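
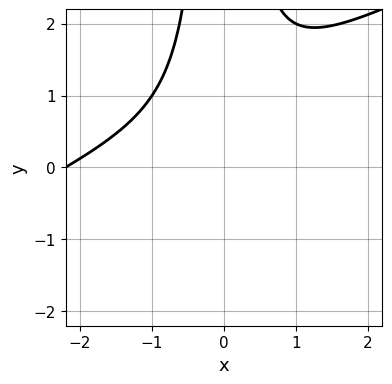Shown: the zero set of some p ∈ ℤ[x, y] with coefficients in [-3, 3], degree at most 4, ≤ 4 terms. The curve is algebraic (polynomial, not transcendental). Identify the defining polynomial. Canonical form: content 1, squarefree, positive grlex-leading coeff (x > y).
(a) Degree: the shape is more complex than any degree-2 curve, so deg p = 3.
(b) From the visible intercepts: it misses every integer gridline on the y-axis; no x-intercept at any integer in the box.
(c) The integer polynomial consistent with all of this is the stated p.

x^3 - 2*x^2*y + 2*x^2 + 1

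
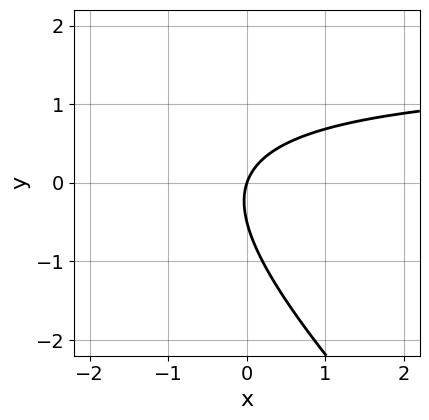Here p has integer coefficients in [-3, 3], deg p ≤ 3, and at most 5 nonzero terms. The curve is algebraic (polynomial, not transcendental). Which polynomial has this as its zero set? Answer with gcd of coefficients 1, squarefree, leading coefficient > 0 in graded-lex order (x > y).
First, the degree is 2 — the shape is more complex than any degree-1 curve.
Then, reading off the gridlines: it crosses the x-axis at the gridline x = 0; it crosses the y-axis at the gridline y = 0.
Finally, fitting integer coefficients to these (and the overall shape) gives p.

2*x*y + 2*y^2 - 3*x + y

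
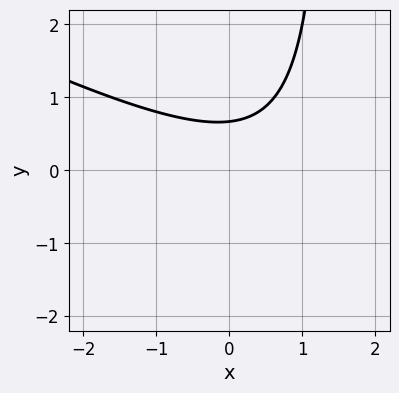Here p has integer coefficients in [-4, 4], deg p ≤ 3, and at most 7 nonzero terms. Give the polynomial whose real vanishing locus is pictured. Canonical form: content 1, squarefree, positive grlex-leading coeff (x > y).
x^2 + 2*x*y - x - 3*y + 2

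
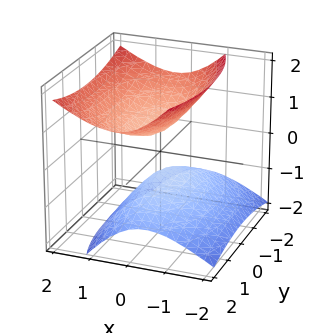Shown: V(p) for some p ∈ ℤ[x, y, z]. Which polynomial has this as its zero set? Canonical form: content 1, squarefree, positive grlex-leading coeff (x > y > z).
First, the picture has 2 separate pieces. Treating them together as one polynomial.
Then, deg p = 2. No degree-1 surface has this shape.
Then, checking where it meets the axes: the surface avoids every integer y-axis point in the box; it misses every integer gridline on the x-axis.
Finally, the integer polynomial consistent with all of this is the stated p.

3*x^2 - 2*x*z + y^2 - 3*z^2 + 1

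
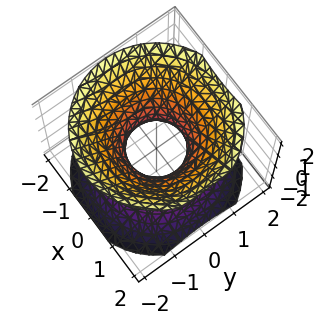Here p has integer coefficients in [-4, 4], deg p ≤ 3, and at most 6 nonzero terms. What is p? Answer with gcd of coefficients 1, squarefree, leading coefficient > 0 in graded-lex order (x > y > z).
3*x^2 + 3*y^2 - 3*z^2 - 2

First, degree: the shape is more complex than any degree-1 surface, so deg p = 2.
Then, symmetries: rotational symmetry about the z-axis ⇒ p depends on x, y only through x² + y².
Next, checking where it meets the axes: no z-intercept at any integer in the box; a circular section at z = 0 has radius between 0 and 1.
Finally, assembling these constraints gives the stated polynomial.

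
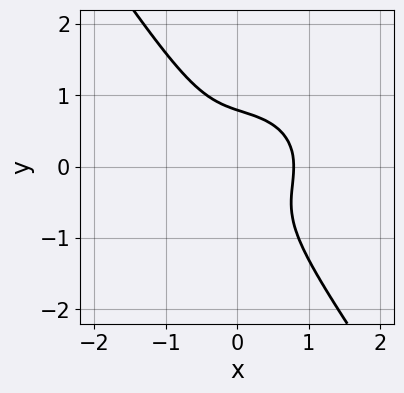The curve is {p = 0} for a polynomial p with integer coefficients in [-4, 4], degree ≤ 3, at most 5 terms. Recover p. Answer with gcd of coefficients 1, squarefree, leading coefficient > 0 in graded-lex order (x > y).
(a) Degree: the shape is more complex than any degree-2 curve, so deg p = 3.
(b) Putting this together gives p.

2*x^3 + 2*x*y^2 + 2*y^3 - 1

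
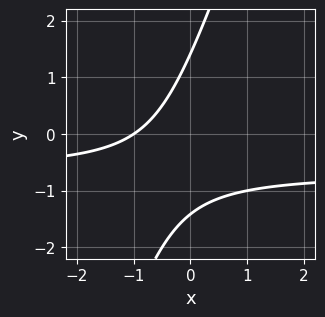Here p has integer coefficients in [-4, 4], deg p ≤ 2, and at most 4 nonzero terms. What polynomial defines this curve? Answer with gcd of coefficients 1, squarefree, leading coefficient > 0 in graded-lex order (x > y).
3*x*y - y^2 + 2*x + 2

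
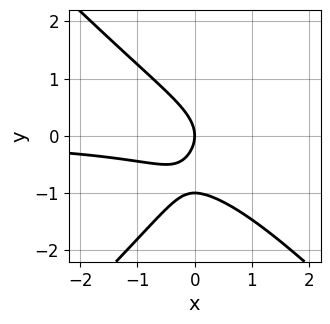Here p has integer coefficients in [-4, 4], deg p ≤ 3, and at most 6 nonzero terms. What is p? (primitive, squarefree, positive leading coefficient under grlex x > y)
First, the degree is 3 — a generic line meets the curve in up to 3 points.
Next, from the axis intercepts and sections: among the integer gridlines, it crosses the y-axis at y ∈ {-1, 0}; it crosses the x-axis at the gridline x = 0.
Finally, together with the visible shape, these determine p as stated.

x^2*y - y^3 - x*y - y^2 - x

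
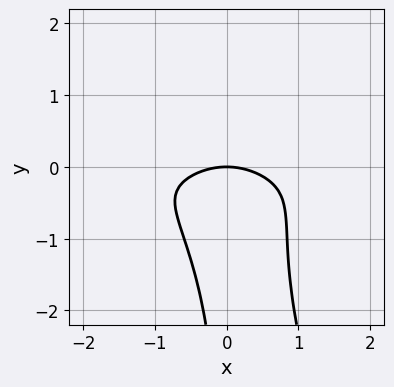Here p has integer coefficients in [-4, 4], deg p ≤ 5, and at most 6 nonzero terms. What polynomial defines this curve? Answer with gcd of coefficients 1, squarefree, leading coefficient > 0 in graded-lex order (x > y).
First, degree: a generic line meets the curve in up to 4 points, so deg p = 4.
Next, reading off the gridlines: one y-axis crossing is at y = 0; it meets the x-axis at x = 0 (among the integer gridlines).
Finally, these observations pin down the coefficients.

3*x^2*y^2 + x*y^3 + x^2 + 2*y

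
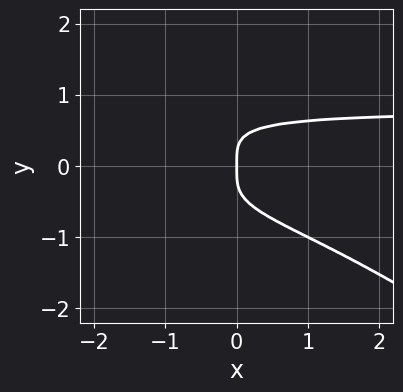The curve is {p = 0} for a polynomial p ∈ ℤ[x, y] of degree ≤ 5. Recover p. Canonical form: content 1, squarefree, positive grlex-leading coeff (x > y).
2*x*y^3 + 3*y^4 - x

First, the degree is 4 — the shape is more complex than any degree-3 curve.
Next, from the visible intercepts: one x-axis crossing is at x = 0; it meets the y-axis at y = 0 (among the integer gridlines).
Finally, matching integer coefficients to the picture gives p.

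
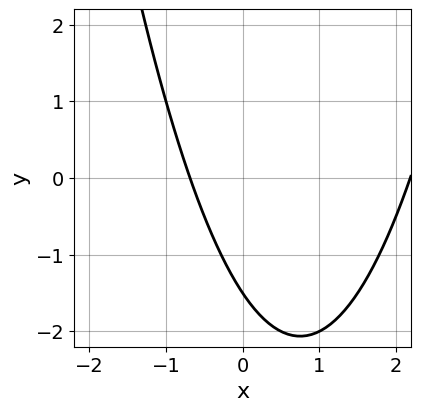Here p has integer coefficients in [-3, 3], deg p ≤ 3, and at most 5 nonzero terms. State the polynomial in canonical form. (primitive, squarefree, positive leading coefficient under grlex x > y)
2*x^2 - 3*x - 2*y - 3

First, the degree is 2 — a generic line meets the curve in up to 2 points.
Finally, solving for integer coefficients yields p as stated.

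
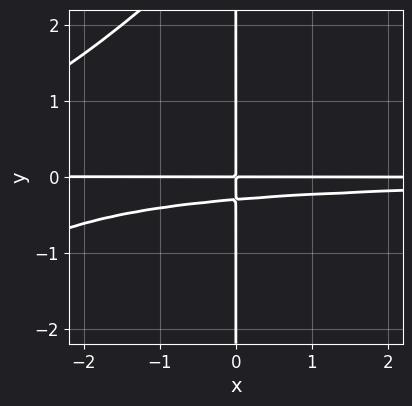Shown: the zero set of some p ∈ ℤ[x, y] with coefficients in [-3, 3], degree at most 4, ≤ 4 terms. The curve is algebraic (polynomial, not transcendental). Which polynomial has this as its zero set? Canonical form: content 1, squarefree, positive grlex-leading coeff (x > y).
First, deg p = 4. The shape is more complex than any degree-3 curve.
Then, against the integer gridlines: every point of the y-axis in the box is on the curve; every point of the x-axis in the box is on the curve.
Finally, the integer polynomial consistent with all of this is the stated p.

x^2*y^2 - x*y^3 + 3*x*y^2 + x*y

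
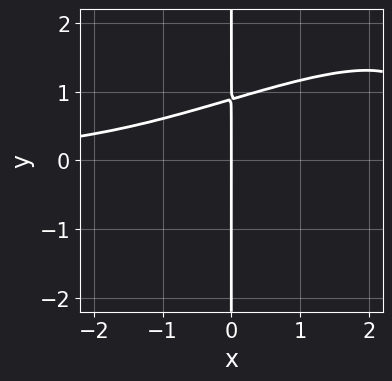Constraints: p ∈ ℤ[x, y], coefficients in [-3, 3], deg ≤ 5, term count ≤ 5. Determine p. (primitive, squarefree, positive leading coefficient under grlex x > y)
1. Degree: no degree-3 curve has this shape, so deg p = 4.
2. From the axis intercepts and sections: the visible y-axis segment lies entirely on the curve; it crosses the x-axis at the gridline x = 0.
3. Solving for integer coefficients yields p as stated.

x^3*y - 3*x^2*y^2 + 3*x*y^3 + x*y - 3*x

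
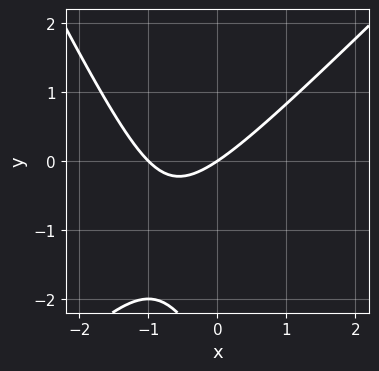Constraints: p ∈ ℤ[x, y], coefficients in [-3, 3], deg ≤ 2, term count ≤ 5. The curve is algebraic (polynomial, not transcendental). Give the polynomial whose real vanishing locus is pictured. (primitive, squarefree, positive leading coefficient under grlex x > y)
(a) deg p = 2.
(b) From the visible intercepts: among the integer gridlines, it crosses the x-axis at x ∈ {-1, 0}; one y-axis crossing is at y = 0.
(c) Putting this together gives p.

2*x^2 - x*y - y^2 + 2*x - 3*y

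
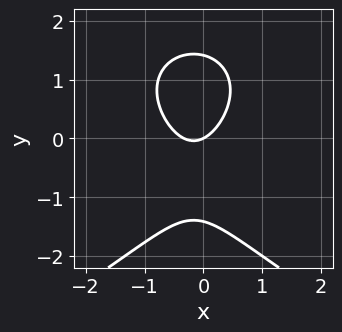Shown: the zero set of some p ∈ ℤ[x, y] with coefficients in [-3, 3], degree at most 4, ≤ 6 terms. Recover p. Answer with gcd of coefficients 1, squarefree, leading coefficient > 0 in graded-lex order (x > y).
y^3 + 3*x^2 + x - 2*y

First, degree: no degree-2 curve has this shape, so deg p = 3.
Then, reading off the gridlines: it meets the x-axis at x = 0 (among the integer gridlines); one y-axis crossing is at y = 0.
Finally, together with the visible shape, these determine p as stated.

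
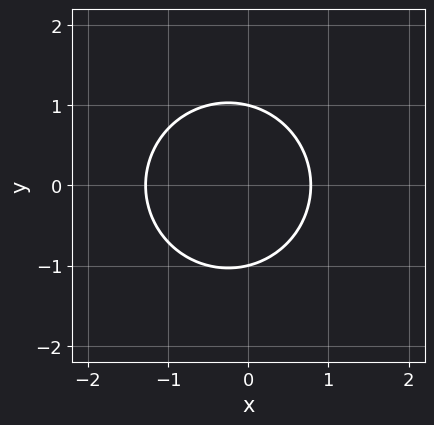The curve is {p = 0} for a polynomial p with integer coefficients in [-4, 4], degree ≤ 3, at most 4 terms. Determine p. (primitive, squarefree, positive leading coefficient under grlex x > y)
First, the degree is 2 — a generic line meets the curve in up to 2 points.
Then, symmetries: it's symmetric under y → −y, forcing even powers of y.
Next, from the visible intercepts: the y-axis gridline crossings are at y ∈ {-1, 1}.
Finally, fitting integer coefficients to these (and the overall shape) gives p.

2*x^2 + 2*y^2 + x - 2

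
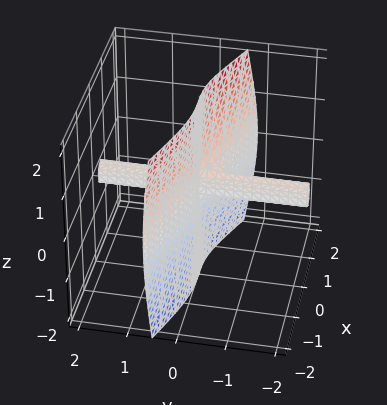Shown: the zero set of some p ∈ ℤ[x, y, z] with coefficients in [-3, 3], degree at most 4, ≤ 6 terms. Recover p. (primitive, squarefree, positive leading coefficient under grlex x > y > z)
1. Degree: no degree-2 surface has this shape, so deg p = 3.
2. From the visible intercepts: the visible z-axis segment lies entirely on the surface; it meets the x-axis at x = 0 (among the integer gridlines); the visible y-axis segment lies entirely on the surface.
3. Putting this together gives p.

x^3 + 3*x^2*y + y*z^2 - x*y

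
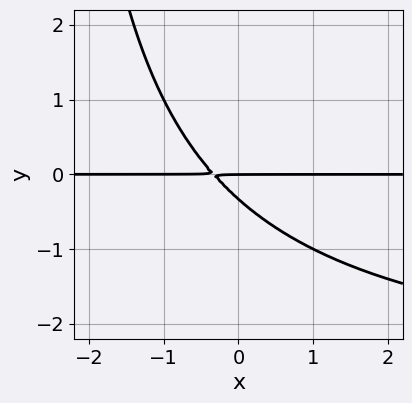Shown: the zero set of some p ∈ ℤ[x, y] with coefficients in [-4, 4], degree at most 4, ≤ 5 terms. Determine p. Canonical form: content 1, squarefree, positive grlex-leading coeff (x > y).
(a) deg p = 3. No degree-2 curve has this shape.
(b) From the visible intercepts: every point of the x-axis in the box is on the curve; one y-axis crossing is at y = 0.
(c) Together with the visible shape, these determine p as stated.

x*y^2 + 3*x*y + 3*y^2 + y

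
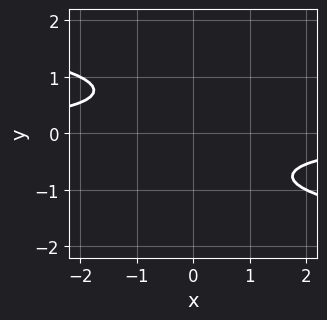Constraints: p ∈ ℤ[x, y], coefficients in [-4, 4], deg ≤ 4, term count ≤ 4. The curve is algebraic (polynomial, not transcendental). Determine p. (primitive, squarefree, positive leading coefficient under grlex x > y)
First, the degree is 4 — a generic line meets the curve in up to 4 points.
Then, against the integer gridlines: the curve avoids every integer y-axis point in the box; no x-intercept at any integer in the box.
Finally, together with the visible shape, these determine p as stated.

y^4 + x*y + 1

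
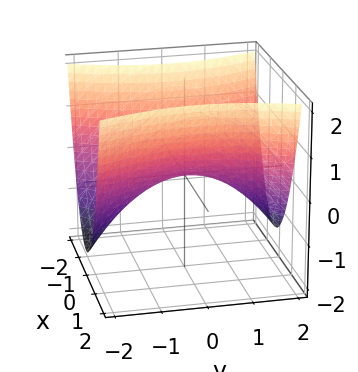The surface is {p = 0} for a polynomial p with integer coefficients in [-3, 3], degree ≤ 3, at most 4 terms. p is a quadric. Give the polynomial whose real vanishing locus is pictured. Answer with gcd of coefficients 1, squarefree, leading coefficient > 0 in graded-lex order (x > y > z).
3*x^2 - y^2 - 3*z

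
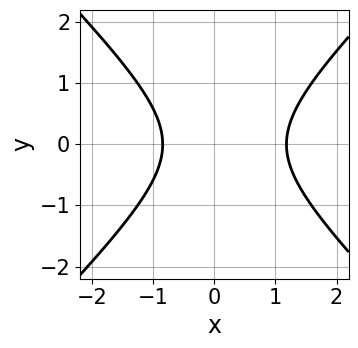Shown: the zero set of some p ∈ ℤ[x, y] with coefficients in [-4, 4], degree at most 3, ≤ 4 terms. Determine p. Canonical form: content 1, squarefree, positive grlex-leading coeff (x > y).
3*x^2 - 3*y^2 - x - 3

(a) The degree is 2 — a generic line meets the curve in up to 2 points.
(b) Symmetries: the y ↦ −y reflection is a symmetry, so y appears only in even powers.
(c) From the visible intercepts: the curve avoids every integer y-axis point in the box.
(d) Solving for integer coefficients yields p as stated.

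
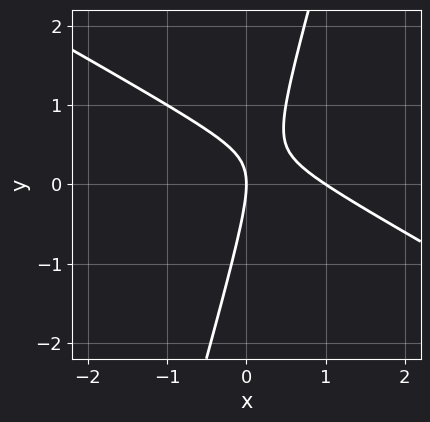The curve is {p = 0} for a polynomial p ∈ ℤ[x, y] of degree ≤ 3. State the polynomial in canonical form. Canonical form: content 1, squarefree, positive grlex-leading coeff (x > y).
2*x^2 + 3*x*y - y^2 - 2*x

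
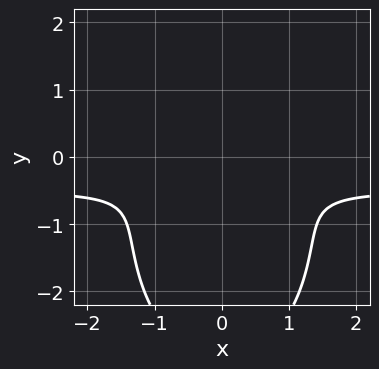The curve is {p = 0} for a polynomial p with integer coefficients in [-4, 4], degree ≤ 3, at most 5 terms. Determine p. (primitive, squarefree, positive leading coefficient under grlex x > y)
2*x^2*y + y^3 + x^2 + 3*y^2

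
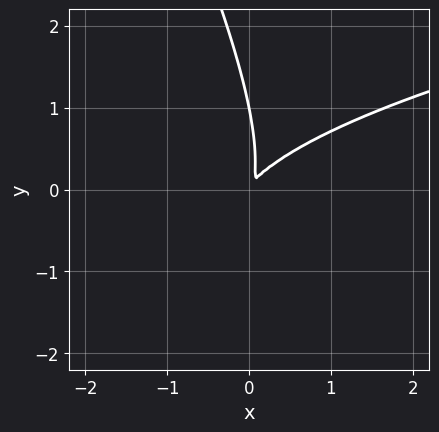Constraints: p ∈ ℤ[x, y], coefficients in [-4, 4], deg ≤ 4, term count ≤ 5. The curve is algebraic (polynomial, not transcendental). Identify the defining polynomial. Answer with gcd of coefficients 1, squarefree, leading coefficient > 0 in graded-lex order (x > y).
2*x*y^2 + y^3 - 3*x^2 + 3*x*y - y^2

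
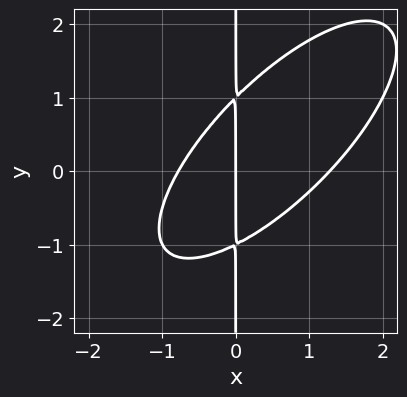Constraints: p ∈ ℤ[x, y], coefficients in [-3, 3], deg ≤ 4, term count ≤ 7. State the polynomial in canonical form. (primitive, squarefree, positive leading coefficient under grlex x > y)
First, the degree is 3 — the shape is more complex than any degree-2 curve.
Then, against the integer gridlines: every point of the y-axis in the box is on the curve; it crosses the x-axis at the gridline x = 0.
Finally, assembling these constraints gives the stated polynomial.

2*x^3 - 3*x^2*y + 2*x*y^2 - x^2 - 2*x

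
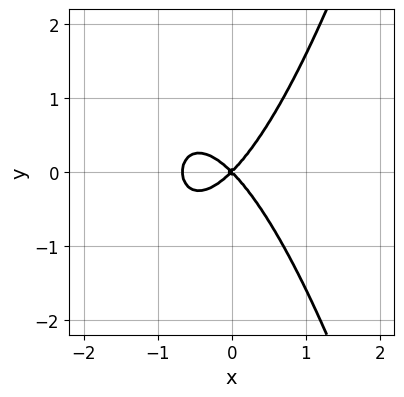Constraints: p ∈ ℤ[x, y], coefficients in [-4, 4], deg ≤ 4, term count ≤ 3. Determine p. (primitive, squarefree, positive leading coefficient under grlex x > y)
(a) Degree: no degree-2 curve has this shape, so deg p = 3.
(b) Symmetries: mirror symmetry y ↦ −y ⇒ only even powers of y.
(c) Against the integer gridlines: it meets the y-axis at y = 0 (among the integer gridlines); it meets the x-axis at x = 0 (among the integer gridlines).
(d) Solving for integer coefficients yields p as stated.

3*x^3 + 2*x^2 - 2*y^2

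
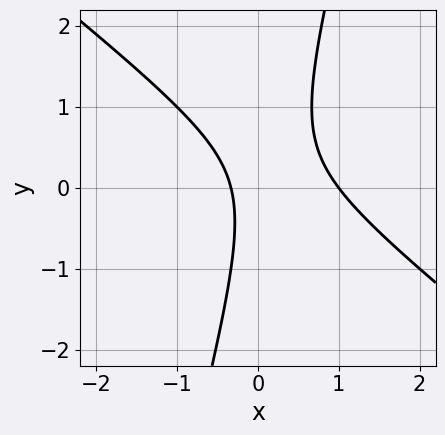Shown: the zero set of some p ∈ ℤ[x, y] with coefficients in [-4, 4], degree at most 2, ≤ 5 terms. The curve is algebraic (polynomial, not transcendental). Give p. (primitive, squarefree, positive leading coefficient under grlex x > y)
3*x^2 + 3*x*y - y^2 - 2*x - 1

deg p = 2. No degree-1 curve has this shape.
Observable constraints: one x-axis crossing is at x = 1; the curve avoids every integer y-axis point in the box.
Matching integer coefficients to the picture gives p.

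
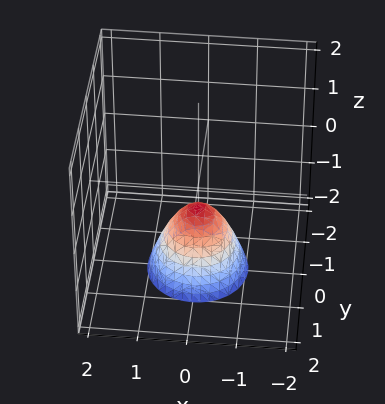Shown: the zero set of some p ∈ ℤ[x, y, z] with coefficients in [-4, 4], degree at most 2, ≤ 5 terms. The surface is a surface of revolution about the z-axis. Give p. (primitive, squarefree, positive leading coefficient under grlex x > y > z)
3*x^2 + 3*y^2 + 2*z + 1

1. deg p = 2.
2. By symmetry, every cross-section ⟂ z is a circle, so x, y appear only via x² + y².
3. Against the integer gridlines: a circular section at z = -2 has radius exactly 1; no x-intercept at any integer in the box; it misses every integer gridline on the y-axis.
4. Together with the visible shape, these determine p as stated.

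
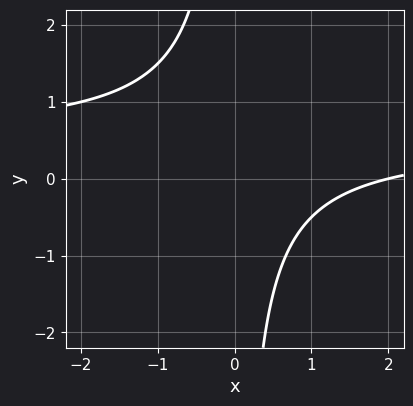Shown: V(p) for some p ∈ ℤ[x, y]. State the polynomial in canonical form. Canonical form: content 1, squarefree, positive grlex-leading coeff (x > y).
2*x*y - x + 2

1. deg p = 2. The shape is more complex than any degree-1 curve.
2. Against the integer gridlines: no y-intercept at any integer in the box; it meets the x-axis at x = 2 (among the integer gridlines).
3. Matching integer coefficients to the picture gives p.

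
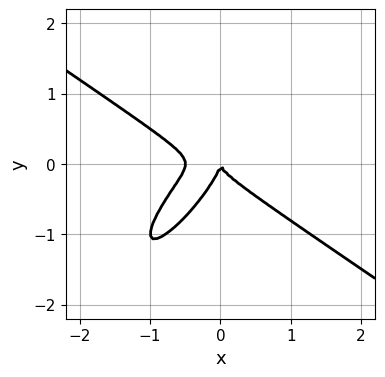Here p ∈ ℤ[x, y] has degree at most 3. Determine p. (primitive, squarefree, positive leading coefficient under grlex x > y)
The degree is 3 — a generic line meets the curve in up to 3 points.
From the axis intercepts and sections: it meets the y-axis at y = 0 (among the integer gridlines); it meets the x-axis at x = 0 (among the integer gridlines).
These observations pin down the coefficients.

2*x^3 - 3*x*y^2 + 2*y^3 + x^2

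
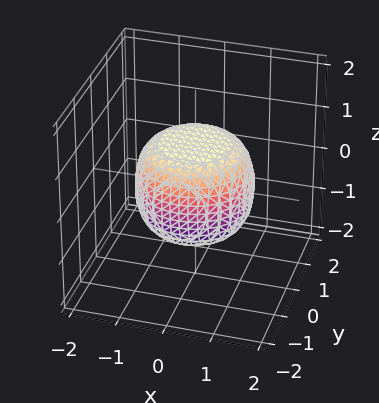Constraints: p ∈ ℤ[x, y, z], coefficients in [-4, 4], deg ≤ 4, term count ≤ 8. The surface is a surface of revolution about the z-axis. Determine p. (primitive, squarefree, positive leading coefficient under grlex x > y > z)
2*x^4 + 4*x^2*y^2 + 2*y^4 - x^2 - y^2 + 3*z^2 - 3

First, degree: a generic line meets the surface in up to 4 points, so deg p = 4.
Next, symmetries: rotational symmetry about the z-axis ⇒ p depends on x, y only through x² + y².
Next, reading off the gridlines: a circular section at z = 1 has radius between 0 and 1; the z-axis gridline crossings are at z ∈ {-1, 1}.
Finally, together with the visible shape, these determine p as stated.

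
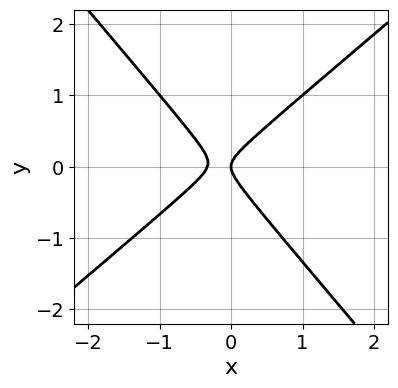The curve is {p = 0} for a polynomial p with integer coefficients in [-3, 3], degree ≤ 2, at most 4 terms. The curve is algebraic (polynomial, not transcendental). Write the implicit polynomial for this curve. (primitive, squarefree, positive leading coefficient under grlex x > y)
3*x^2 - x*y - 3*y^2 + x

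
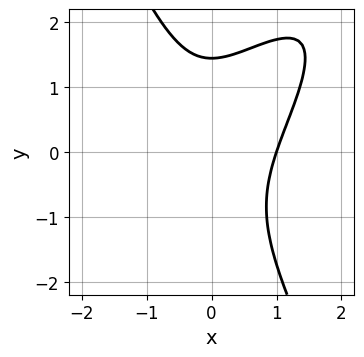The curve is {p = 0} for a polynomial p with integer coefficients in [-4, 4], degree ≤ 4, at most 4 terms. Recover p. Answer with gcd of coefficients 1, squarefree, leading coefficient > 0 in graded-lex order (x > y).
3*x^3 - 3*x^2*y + y^3 - 3

1. The degree is 3 — a generic line meets the curve in up to 3 points.
2. Observable constraints: it crosses the x-axis at the gridline x = 1.
3. Solving for integer coefficients yields p as stated.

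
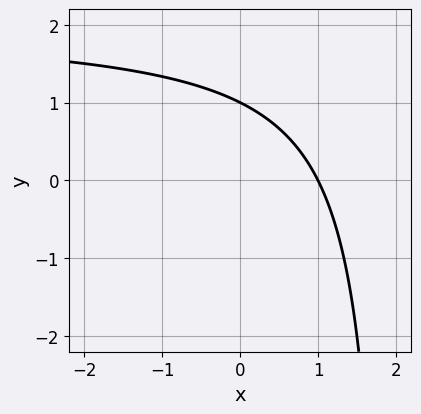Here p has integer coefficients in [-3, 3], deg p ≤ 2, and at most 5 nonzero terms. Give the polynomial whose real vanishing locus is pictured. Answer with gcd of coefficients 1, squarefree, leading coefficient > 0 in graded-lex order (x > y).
1. deg p = 2. A generic line meets the curve in up to 2 points.
2. Checking where it meets the axes: one y-axis crossing is at y = 1; it meets the x-axis at x = 1 (among the integer gridlines).
3. Assembling these constraints gives the stated polynomial.

x*y - 2*x - 2*y + 2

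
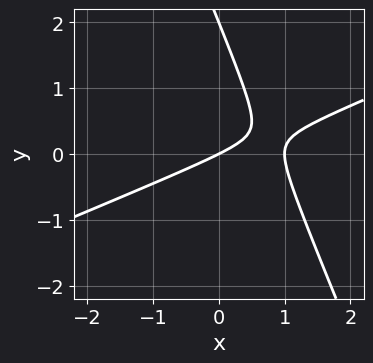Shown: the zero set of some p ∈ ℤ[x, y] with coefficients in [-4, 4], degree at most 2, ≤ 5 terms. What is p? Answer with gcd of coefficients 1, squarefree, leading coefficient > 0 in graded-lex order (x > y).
x^2 - 2*x*y - y^2 - x + 2*y

(a) deg p = 2.
(b) Against the integer gridlines: the y-axis gridline crossings are at y ∈ {0, 2}; among the integer gridlines, it crosses the x-axis at x ∈ {0, 1}.
(c) Solving for integer coefficients yields p as stated.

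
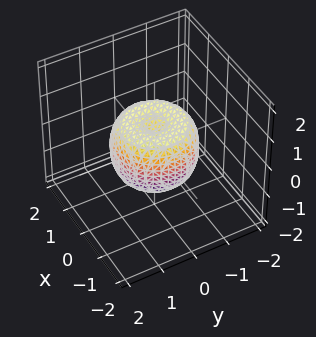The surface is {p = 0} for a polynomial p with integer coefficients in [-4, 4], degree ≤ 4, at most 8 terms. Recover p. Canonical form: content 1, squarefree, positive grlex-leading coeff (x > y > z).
1. deg p = 4. No degree-3 surface has this shape.
2. Symmetries: every cross-section ⟂ z is a circle, so x, y appear only via x² + y².
3. Checking where it meets the axes: a circular section at z = 0 has radius between 1 and 2.
4. Matching integer coefficients to the picture gives p.

2*x^4 + 4*x^2*y^2 + 2*y^4 - 2*x^2 - 2*y^2 + 2*z^2 - 1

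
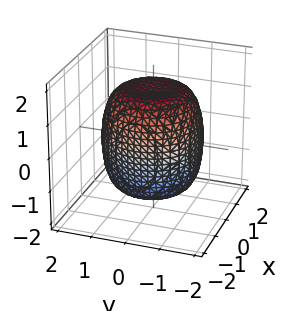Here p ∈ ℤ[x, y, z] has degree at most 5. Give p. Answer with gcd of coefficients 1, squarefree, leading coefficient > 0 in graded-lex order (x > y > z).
Degree: the shape is more complex than any degree-3 surface, so deg p = 4.
Symmetry: the surface is invariant under rotation about z: p = q(x² + y², z).
From the axis intercepts and sections: a circular section at z = 0 has radius between 1 and 2.
The integer polynomial consistent with all of this is the stated p.

x^4 + 2*x^2*y^2 + y^4 - x^2 - y^2 + z^2 - 2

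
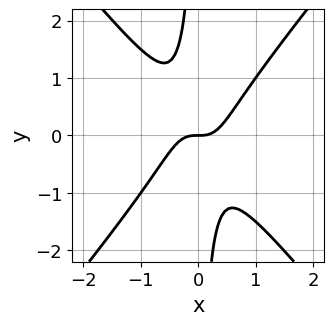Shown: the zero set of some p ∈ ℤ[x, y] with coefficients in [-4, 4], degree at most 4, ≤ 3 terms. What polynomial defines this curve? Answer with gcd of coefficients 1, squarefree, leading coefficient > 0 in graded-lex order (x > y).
Degree: the shape is more complex than any degree-2 curve, so deg p = 3.
Reading off the gridlines: one x-axis crossing is at x = 0; it crosses the y-axis at the gridline y = 0.
Fitting integer coefficients to these (and the overall shape) gives p.

3*x^3 - 2*x*y^2 - y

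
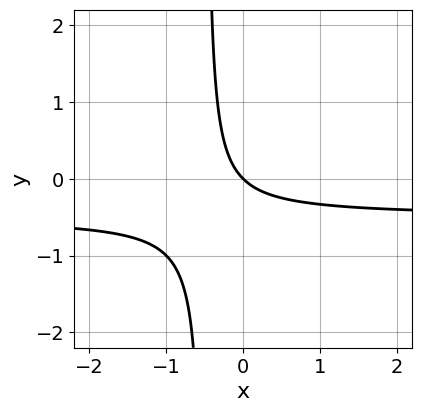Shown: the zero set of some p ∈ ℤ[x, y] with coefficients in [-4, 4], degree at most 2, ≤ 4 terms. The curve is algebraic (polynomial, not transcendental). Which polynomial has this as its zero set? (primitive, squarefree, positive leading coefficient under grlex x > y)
2*x*y + x + y

deg p = 2.
Against the integer gridlines: it crosses the x-axis at the gridline x = 0; one y-axis crossing is at y = 0.
The integer polynomial consistent with all of this is the stated p.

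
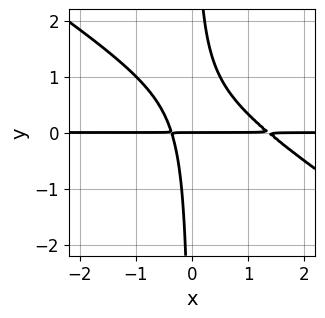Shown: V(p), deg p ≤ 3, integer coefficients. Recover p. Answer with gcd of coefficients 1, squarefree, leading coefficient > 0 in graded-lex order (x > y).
2*x^2*y + 3*x*y^2 - 2*x*y - y

(a) Degree: the shape is more complex than any degree-2 curve, so deg p = 3.
(b) Checking where it meets the axes: the visible x-axis segment lies entirely on the curve; it crosses the y-axis at the gridline y = 0.
(c) Together with the visible shape, these determine p as stated.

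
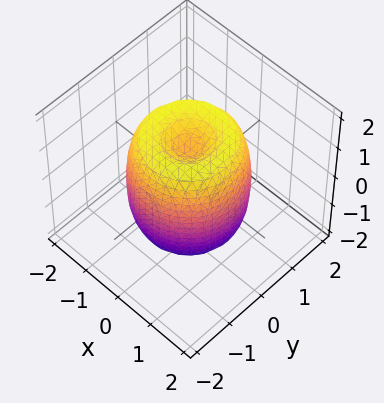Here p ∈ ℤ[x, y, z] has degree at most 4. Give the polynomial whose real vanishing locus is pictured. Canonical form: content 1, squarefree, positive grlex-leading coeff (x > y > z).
1. The degree is 4 — a generic line meets the surface in up to 4 points.
2. By symmetry, every cross-section ⟂ z is a circle, so x, y appear only via x² + y².
3. From the axis intercepts and sections: the z-axis gridline crossings are at z ∈ {-1, 1}; a circular section at z = 0 has radius between 1 and 2.
4. Together with the visible shape, these determine p as stated.

2*x^4 + 4*x^2*y^2 + 2*y^4 - 3*x^2 - 3*y^2 + z^2 - 1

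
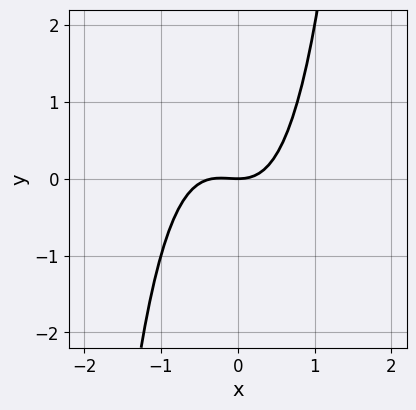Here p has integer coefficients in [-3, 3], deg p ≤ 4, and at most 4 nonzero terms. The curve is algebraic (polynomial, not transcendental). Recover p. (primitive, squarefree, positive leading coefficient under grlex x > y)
deg p = 3.
From the visible intercepts: it crosses the x-axis at the gridline x = 0; it crosses the y-axis at the gridline y = 0.
Putting this together gives p.

3*x^3 + x^2 - 2*y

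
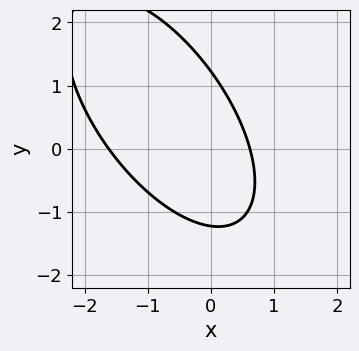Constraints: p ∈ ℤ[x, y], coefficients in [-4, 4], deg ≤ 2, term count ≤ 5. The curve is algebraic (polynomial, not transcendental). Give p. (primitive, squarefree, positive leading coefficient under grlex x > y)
3*x^2 + 3*x*y + 2*y^2 + 3*x - 3

(a) Degree: the shape is more complex than any degree-1 curve, so deg p = 2.
(b) The integer polynomial consistent with all of this is the stated p.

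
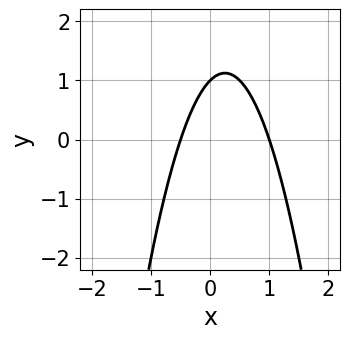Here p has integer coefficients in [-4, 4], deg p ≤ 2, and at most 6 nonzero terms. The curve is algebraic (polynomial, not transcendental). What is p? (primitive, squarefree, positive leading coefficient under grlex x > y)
2*x^2 - x + y - 1

First, degree: the shape is more complex than any degree-1 curve, so deg p = 2.
Then, checking where it meets the axes: one x-axis crossing is at x = 1; one y-axis crossing is at y = 1.
Finally, putting this together gives p.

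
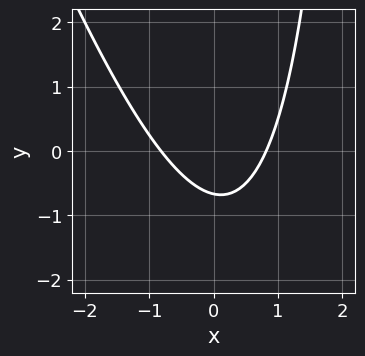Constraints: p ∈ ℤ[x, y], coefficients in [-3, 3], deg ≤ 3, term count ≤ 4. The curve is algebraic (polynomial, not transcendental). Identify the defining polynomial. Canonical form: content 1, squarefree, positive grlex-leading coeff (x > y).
1. deg p = 2. A generic line meets the curve in up to 2 points.
2. Solving for integer coefficients yields p as stated.

3*x^2 + x*y - 3*y - 2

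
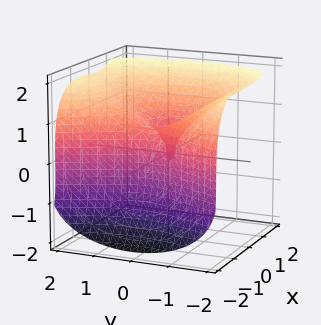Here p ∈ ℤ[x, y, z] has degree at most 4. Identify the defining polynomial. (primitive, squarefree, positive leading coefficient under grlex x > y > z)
1. deg p = 3. No degree-2 surface has this shape.
2. Checking where it meets the axes: it meets the x-axis at x = 0 (among the integer gridlines); it crosses the z-axis at the gridline z = 0; one y-axis crossing is at y = 0.
3. These observations pin down the coefficients.

3*x^3 - 2*z^3 + 3*x^2 + 3*y^2 - x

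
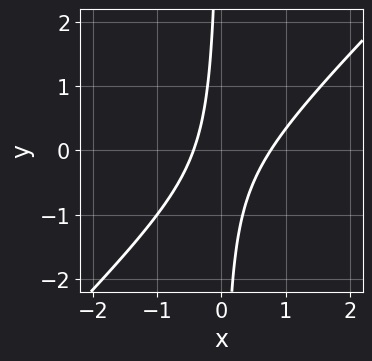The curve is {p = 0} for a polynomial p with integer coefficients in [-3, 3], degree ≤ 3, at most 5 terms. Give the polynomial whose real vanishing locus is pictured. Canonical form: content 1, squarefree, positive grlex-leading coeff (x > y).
(a) Degree: no degree-1 curve has this shape, so deg p = 2.
(b) Checking where it meets the axes: no y-intercept at any integer in the box.
(c) These observations pin down the coefficients.

3*x^2 - 3*x*y - x - 1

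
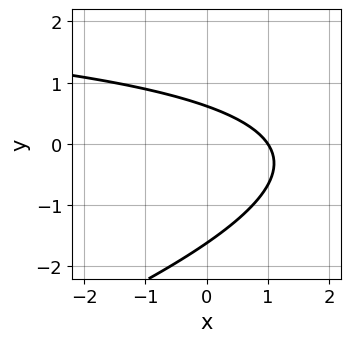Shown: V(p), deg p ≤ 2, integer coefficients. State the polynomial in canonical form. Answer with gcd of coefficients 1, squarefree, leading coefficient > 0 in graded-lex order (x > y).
deg p = 2. The shape is more complex than any degree-1 curve.
Checking where it meets the axes: one x-axis crossing is at x = 1.
Together with the visible shape, these determine p as stated.

x*y - 3*y^2 - 3*x - 3*y + 3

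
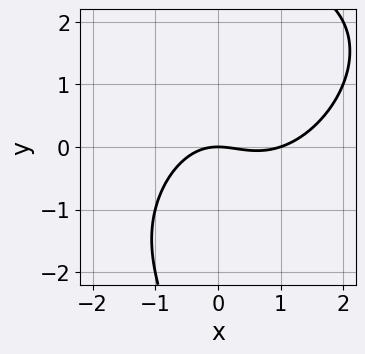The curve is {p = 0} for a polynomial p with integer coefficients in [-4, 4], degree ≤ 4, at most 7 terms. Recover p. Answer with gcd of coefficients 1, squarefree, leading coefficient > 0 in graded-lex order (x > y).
x^3 - x^2*y + x*y^2 - x^2 - 2*y

First, deg p = 3.
Then, checking where it meets the axes: among the integer gridlines, it crosses the x-axis at x ∈ {0, 1}; it crosses the y-axis at the gridline y = 0.
Finally, these observations pin down the coefficients.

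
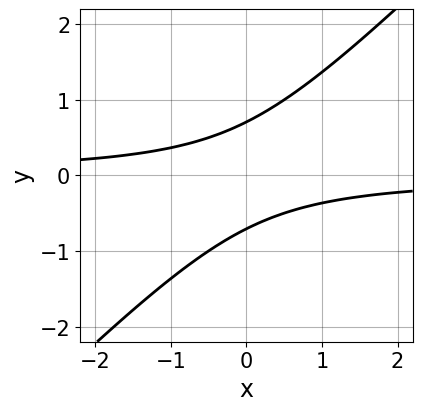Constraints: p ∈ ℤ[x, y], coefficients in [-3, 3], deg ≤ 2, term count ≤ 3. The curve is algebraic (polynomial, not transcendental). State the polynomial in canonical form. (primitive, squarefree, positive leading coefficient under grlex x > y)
(a) The degree is 2 — the shape is more complex than any degree-1 curve.
(b) From the visible intercepts: the curve avoids every integer x-axis point in the box.
(c) The integer polynomial consistent with all of this is the stated p.

2*x*y - 2*y^2 + 1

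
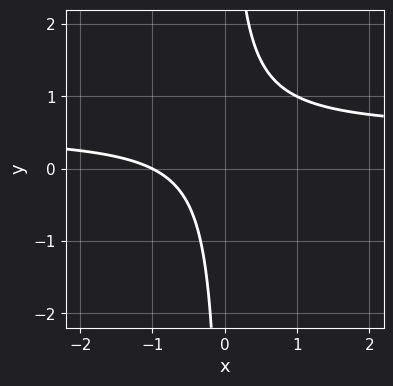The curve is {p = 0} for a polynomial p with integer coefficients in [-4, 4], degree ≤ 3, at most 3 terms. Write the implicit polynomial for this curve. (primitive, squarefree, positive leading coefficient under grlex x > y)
First, the degree is 2 — no degree-1 curve has this shape.
Then, against the integer gridlines: the curve avoids every integer y-axis point in the box; one x-axis crossing is at x = -1.
Finally, fitting integer coefficients to these (and the overall shape) gives p.

2*x*y - x - 1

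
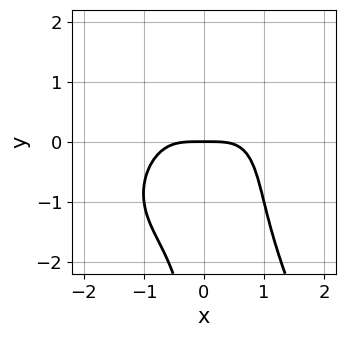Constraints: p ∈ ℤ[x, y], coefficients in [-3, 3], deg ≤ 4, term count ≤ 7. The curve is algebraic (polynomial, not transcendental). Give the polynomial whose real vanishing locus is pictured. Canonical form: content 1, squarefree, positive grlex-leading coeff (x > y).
First, the degree is 4 — a generic line meets the curve in up to 4 points.
Then, from the visible intercepts: it crosses the x-axis at the gridline x = 0; one y-axis crossing is at y = 0.
Finally, fitting integer coefficients to these (and the overall shape) gives p.

2*x^4 - x^3*y + x^2*y^2 + x*y^3 + 3*y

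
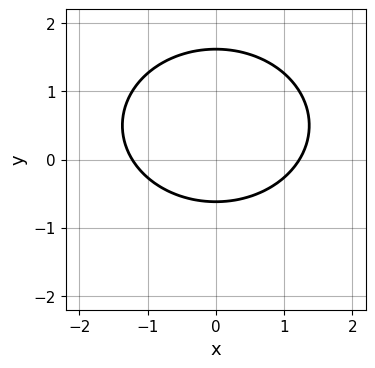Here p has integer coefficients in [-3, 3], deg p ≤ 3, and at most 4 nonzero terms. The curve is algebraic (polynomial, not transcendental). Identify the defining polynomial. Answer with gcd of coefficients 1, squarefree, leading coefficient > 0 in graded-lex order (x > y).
First, the degree is 2 — a generic line meets the curve in up to 2 points.
Next, symmetries: mirror symmetry x ↦ −x ⇒ only even powers of x.
Finally, fitting integer coefficients to these (and the overall shape) gives p.

2*x^2 + 3*y^2 - 3*y - 3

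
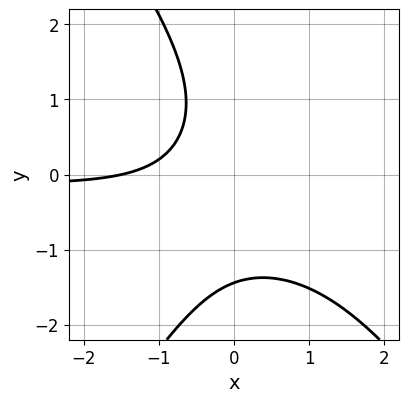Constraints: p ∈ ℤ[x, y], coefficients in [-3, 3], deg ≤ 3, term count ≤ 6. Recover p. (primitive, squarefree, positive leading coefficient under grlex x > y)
2*x^2*y - y^3 - 3*x*y - 2*x - 3

1. Degree: the shape is more complex than any degree-2 curve, so deg p = 3.
2. Solving for integer coefficients yields p as stated.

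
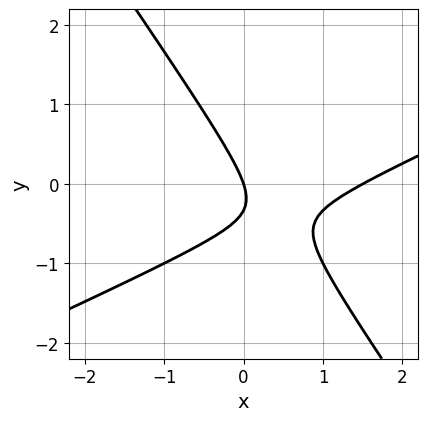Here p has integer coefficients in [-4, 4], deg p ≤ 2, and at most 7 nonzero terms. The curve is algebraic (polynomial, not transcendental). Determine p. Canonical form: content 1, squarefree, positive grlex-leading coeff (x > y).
2*x^2 - 3*x*y - 3*y^2 - 3*x - y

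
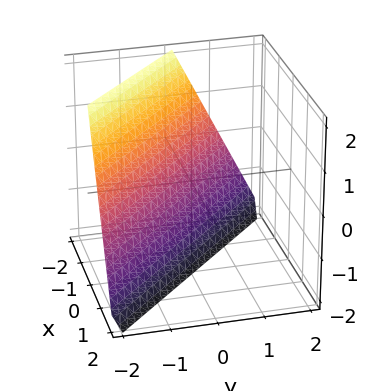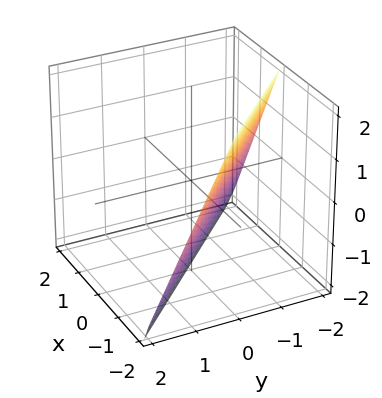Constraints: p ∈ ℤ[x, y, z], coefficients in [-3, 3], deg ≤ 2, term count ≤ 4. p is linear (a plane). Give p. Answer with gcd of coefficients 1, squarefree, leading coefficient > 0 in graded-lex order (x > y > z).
2*x + 2*y + z + 2

First, deg p = 1.
Next, from the axis intercepts and sections: it crosses the y-axis at the gridline y = -1; one x-axis crossing is at x = -1.
Finally, assembling these constraints gives the stated polynomial.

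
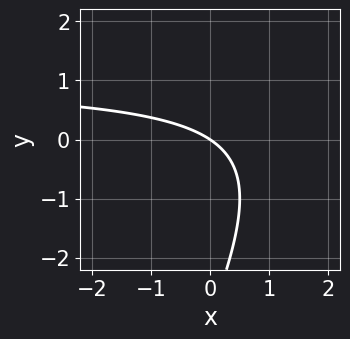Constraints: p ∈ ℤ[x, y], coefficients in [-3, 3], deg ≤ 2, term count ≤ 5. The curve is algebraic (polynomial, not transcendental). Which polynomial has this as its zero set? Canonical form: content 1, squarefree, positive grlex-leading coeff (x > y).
1. deg p = 2.
2. Checking where it meets the axes: one y-axis crossing is at y = 0; it meets the x-axis at x = 0 (among the integer gridlines).
3. The integer polynomial consistent with all of this is the stated p.

2*x*y - y^2 - 2*x - 3*y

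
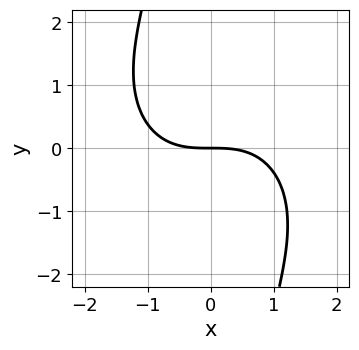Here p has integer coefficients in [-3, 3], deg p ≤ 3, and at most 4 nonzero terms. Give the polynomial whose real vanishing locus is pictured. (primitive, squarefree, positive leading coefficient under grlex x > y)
deg p = 3. No degree-2 curve has this shape.
From the axis intercepts and sections: it crosses the x-axis at the gridline x = 0; it crosses the y-axis at the gridline y = 0.
Solving for integer coefficients yields p as stated.

x^3 + x*y^2 + 3*y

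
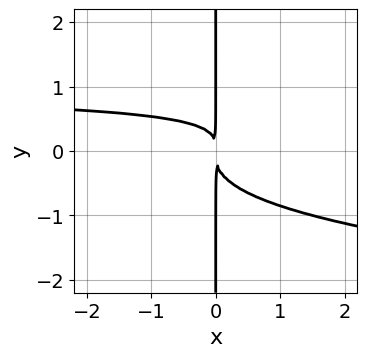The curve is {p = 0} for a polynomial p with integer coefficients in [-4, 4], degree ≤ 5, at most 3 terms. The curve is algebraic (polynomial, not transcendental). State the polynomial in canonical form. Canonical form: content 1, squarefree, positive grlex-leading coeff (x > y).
First, the degree is 4 — a generic line meets the curve in up to 4 points.
Then, checking where it meets the axes: the visible y-axis segment lies entirely on the curve.
Finally, matching integer coefficients to the picture gives p.

3*x*y^3 - x^2*y + x^2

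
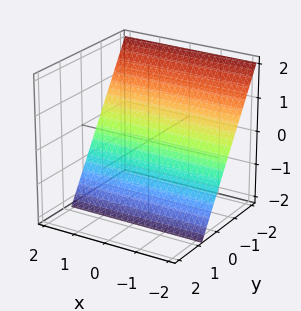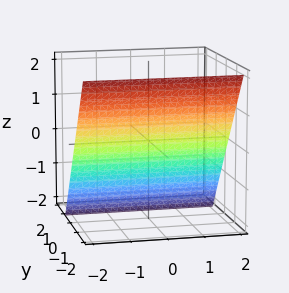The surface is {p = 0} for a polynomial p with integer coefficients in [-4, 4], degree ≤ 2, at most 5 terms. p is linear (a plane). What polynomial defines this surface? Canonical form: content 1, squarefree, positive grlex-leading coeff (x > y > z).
3*y + 2*z + 2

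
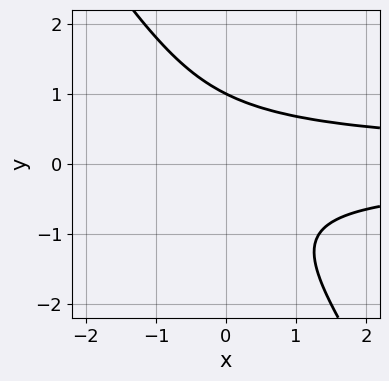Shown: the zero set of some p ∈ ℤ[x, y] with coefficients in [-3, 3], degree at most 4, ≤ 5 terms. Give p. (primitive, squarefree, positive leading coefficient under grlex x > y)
3*x*y^2 + 2*y^3 - 2

First, the degree is 3 — the shape is more complex than any degree-2 curve.
Next, observable constraints: one y-axis crossing is at y = 1; it misses every integer gridline on the x-axis.
Finally, matching integer coefficients to the picture gives p.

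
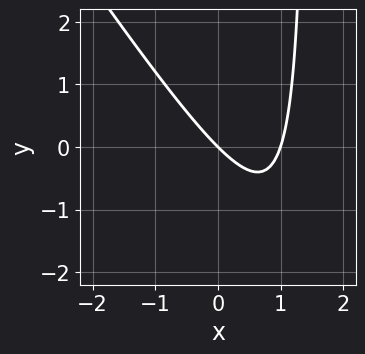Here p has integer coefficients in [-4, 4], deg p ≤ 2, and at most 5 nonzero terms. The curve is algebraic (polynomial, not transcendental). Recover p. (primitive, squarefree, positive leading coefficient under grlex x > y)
(a) The degree is 2 — the shape is more complex than any degree-1 curve.
(b) Against the integer gridlines: it crosses the y-axis at the gridline y = 0; among the integer gridlines, it crosses the x-axis at x ∈ {0, 1}.
(c) The integer polynomial consistent with all of this is the stated p.

3*x^2 + 2*x*y - 3*x - 3*y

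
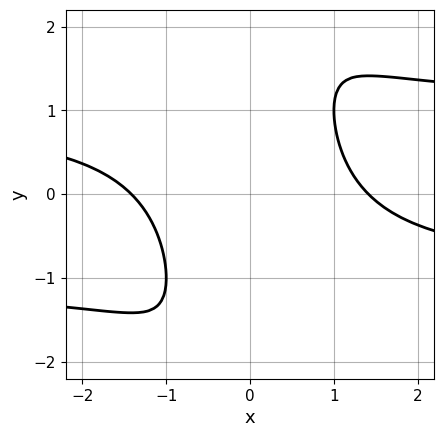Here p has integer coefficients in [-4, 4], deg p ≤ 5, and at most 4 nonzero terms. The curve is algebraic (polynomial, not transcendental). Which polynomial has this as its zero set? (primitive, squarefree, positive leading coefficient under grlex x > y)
x^2*y^2 - x^2 - 2*x*y + 2

The degree is 4 — a generic line meets the curve in up to 4 points.
Observable constraints: no y-intercept at any integer in the box.
Assembling these constraints gives the stated polynomial.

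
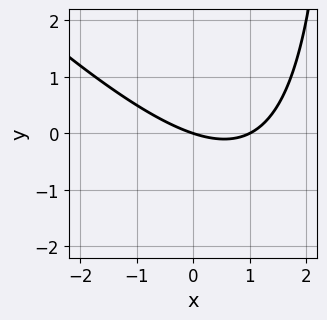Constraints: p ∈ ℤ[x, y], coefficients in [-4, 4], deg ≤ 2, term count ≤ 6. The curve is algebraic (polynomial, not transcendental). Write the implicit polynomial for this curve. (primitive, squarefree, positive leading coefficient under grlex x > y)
First, deg p = 2. No degree-1 curve has this shape.
Then, observable constraints: it crosses the y-axis at the gridline y = 0; among the integer gridlines, it crosses the x-axis at x ∈ {0, 1}.
Finally, these observations pin down the coefficients.

x^2 + x*y - x - 3*y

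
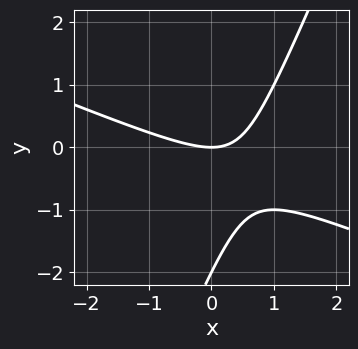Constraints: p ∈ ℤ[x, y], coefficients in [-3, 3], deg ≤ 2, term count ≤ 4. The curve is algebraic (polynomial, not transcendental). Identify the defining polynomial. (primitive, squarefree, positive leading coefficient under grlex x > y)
x^2 + 2*x*y - y^2 - 2*y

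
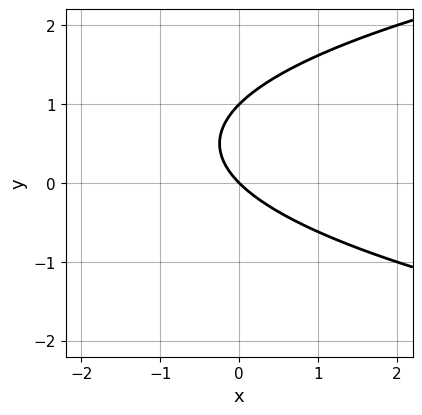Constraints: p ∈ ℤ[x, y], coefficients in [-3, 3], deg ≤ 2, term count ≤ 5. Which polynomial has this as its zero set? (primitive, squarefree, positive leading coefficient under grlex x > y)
y^2 - x - y

1. Degree: the shape is more complex than any degree-1 curve, so deg p = 2.
2. From the axis intercepts and sections: the y-axis gridline crossings are at y ∈ {0, 1}; it crosses the x-axis at the gridline x = 0.
3. Assembling these constraints gives the stated polynomial.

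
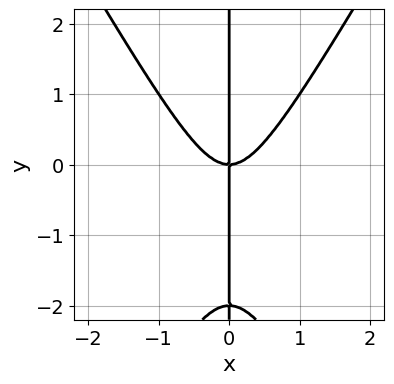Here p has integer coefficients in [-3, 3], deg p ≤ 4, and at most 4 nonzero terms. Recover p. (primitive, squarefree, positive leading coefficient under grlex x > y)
3*x^3 - x*y^2 - 2*x*y

deg p = 3. The shape is more complex than any degree-2 curve.
Checking where it meets the axes: the visible y-axis segment lies entirely on the curve; one x-axis crossing is at x = 0.
Putting this together gives p.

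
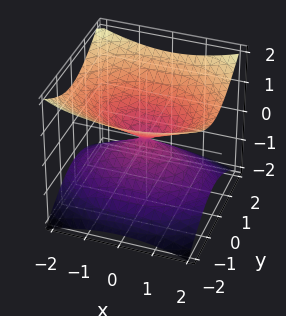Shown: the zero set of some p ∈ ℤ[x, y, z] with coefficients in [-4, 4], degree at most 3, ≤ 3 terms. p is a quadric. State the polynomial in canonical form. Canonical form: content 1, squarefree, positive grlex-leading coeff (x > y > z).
x^2 + 2*y^2 - 3*z^2

First, the degree is 2 — a double cone through the origin; a quadric.
Then, symmetries: the x ↦ −x reflection is a symmetry, so x appears only in even powers; mirror symmetry y ↦ −y ⇒ only even powers of y; the z ↦ −z reflection is a symmetry, so z appears only in even powers.
Next, from the axis intercepts and sections: it meets the x-axis at x = 0 (among the integer gridlines); it meets the z-axis at z = 0 (among the integer gridlines).
Finally, assembling these constraints gives the stated polynomial.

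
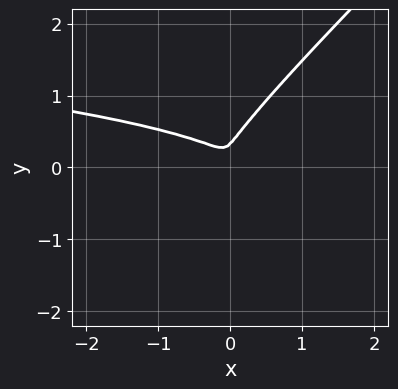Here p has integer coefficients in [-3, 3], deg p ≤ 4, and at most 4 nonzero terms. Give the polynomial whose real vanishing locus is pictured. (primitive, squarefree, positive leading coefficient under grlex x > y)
3*x*y^2 - 3*y^3 + x^2 + y^2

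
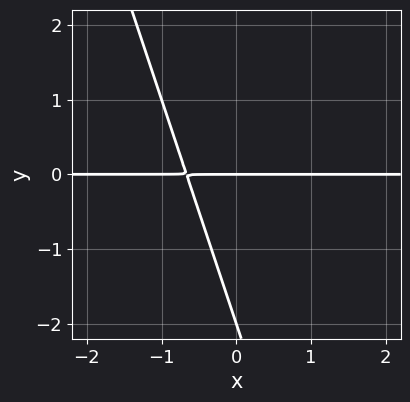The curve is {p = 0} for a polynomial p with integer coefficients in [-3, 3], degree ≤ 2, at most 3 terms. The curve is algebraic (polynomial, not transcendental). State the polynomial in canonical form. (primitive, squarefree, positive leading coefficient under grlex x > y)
1. Degree: a generic line meets the curve in up to 2 points, so deg p = 2.
2. From the axis intercepts and sections: the visible x-axis segment lies entirely on the curve; among the integer gridlines, it crosses the y-axis at y ∈ {-2, 0}.
3. Solving for integer coefficients yields p as stated.

3*x*y + y^2 + 2*y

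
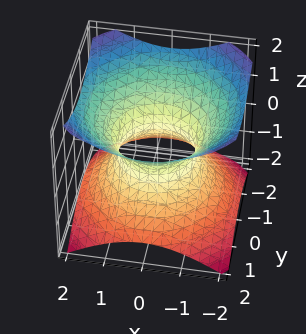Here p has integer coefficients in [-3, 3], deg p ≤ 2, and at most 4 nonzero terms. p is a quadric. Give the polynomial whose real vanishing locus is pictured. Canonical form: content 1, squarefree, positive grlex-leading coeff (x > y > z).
2*x^2 + 2*y^2 - 3*z^2 - 2

(a) Degree: an hourglass — one-sheet hyperboloid; a quadric, so deg p = 2.
(b) Symmetries: mirror symmetry z ↦ −z ⇒ only even powers of z; the surface is invariant under rotation about z: p = q(x² + y², z).
(c) From the axis intercepts and sections: the surface avoids every integer z-axis point in the box; the x-axis gridline crossings are at x ∈ {-1, 1}; a circular section at z = 0 has radius exactly 1.
(d) Matching integer coefficients to the picture gives p. Check: (0, -1, 0) on the y-axis lies on the surface, and p(0, -1, 0) = 0. ✓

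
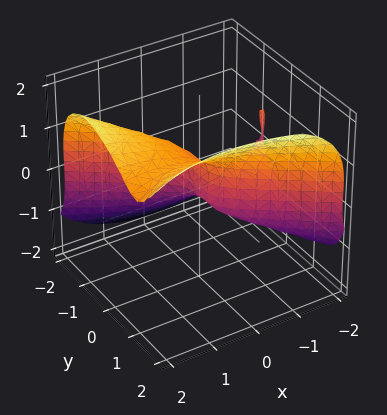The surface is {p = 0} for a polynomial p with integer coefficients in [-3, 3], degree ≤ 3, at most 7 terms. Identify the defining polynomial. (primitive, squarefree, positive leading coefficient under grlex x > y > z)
The degree is 3 — the shape is more complex than any degree-2 surface.
From the visible intercepts: one z-axis crossing is at z = 0; it crosses the y-axis at the gridline y = 0; it meets the x-axis at x = 0 (among the integer gridlines).
These observations pin down the coefficients.

2*x^2*y - 3*y^3 + 3*z^3 - 2*z^2 - 3*x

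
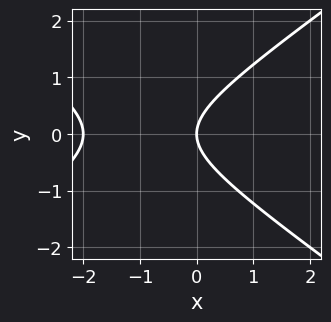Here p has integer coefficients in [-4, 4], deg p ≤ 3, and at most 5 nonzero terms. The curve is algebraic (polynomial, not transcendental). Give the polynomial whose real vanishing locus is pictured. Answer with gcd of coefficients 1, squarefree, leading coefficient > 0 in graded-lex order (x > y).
x^2 - 2*y^2 + 2*x

deg p = 2. A generic line meets the curve in up to 2 points.
Symmetries: the y ↦ −y reflection is a symmetry, so y appears only in even powers.
From the axis intercepts and sections: the x-axis gridline crossings are at x ∈ {-2, 0}; it crosses the y-axis at the gridline y = 0.
Matching integer coefficients to the picture gives p.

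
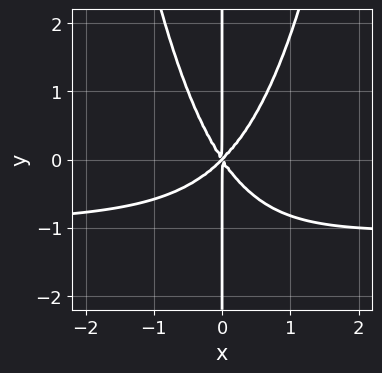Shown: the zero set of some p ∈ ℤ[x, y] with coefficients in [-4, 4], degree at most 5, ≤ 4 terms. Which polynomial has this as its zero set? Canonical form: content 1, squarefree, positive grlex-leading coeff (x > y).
First, deg p = 4. No degree-3 curve has this shape.
Next, from the axis intercepts and sections: one x-axis crossing is at x = 0; every point of the y-axis in the box is on the curve.
Finally, fitting integer coefficients to these (and the overall shape) gives p.

3*x^3*y + 3*x^3 - x^2*y - 2*x*y^2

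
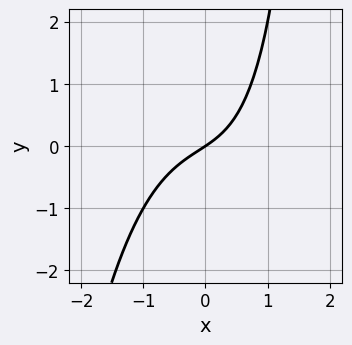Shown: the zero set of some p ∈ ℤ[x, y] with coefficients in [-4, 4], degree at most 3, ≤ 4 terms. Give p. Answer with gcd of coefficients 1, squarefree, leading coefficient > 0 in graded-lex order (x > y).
2*x^3 + x*y + 2*x - 3*y

(a) Degree: no degree-2 curve has this shape, so deg p = 3.
(b) Reading off the gridlines: it meets the x-axis at x = 0 (among the integer gridlines); one y-axis crossing is at y = 0.
(c) Matching integer coefficients to the picture gives p.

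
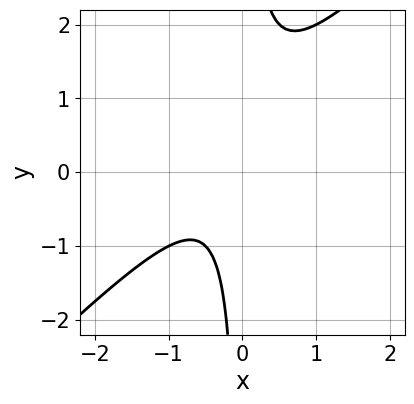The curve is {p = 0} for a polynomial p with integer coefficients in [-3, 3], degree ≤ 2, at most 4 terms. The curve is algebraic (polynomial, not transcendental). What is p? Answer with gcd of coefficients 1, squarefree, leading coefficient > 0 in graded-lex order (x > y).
2*x^2 - 2*x*y + x + 1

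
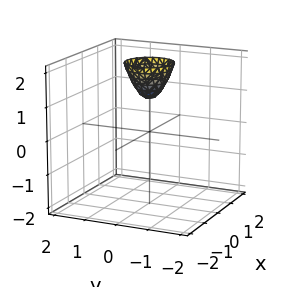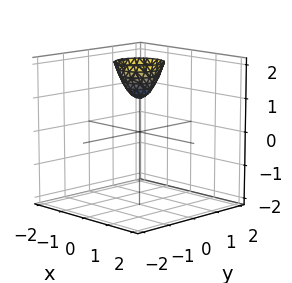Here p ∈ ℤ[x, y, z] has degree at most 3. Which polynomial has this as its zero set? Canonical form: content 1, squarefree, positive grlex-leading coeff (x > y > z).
2*x^2 + 2*y^2 - z + 1

Degree: the shape is more complex than any degree-1 surface, so deg p = 2.
By symmetry, the surface is invariant under rotation about z: p = q(x² + y², z).
From the axis intercepts and sections: a circular section at z = 2 has radius between 0 and 1; it crosses the z-axis at the gridline z = 1; it misses every integer gridline on the x-axis.
Putting this together gives p.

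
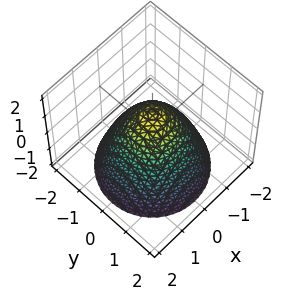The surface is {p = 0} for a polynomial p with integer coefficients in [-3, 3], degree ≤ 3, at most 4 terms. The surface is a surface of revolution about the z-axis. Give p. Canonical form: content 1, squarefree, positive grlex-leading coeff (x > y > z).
First, the degree is 2 — no degree-1 surface has this shape.
Next, symmetries: the z-axis is an axis of rotation, so x and y enter only as x² + y².
Then, from the axis intercepts and sections: the y-axis gridline crossings are at y ∈ {-1, 1}; a circular section at z = 0 has radius exactly 1.
Finally, assembling these constraints gives the stated polynomial. Check: (-1, 0, 0) on the x-axis lies on the surface, and p(-1, 0, 0) = 0. ✓

x^2 + y^2 + z - 1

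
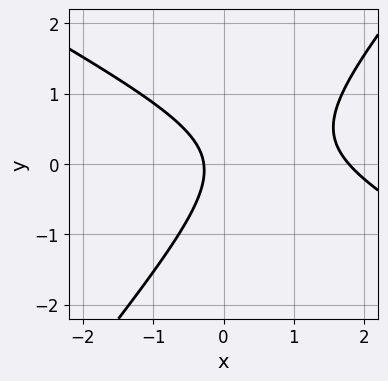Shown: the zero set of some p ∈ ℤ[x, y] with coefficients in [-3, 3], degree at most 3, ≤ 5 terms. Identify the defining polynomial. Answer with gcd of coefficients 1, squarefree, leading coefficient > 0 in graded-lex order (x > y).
Degree: the shape is more complex than any degree-1 curve, so deg p = 2.
From the visible intercepts: the curve avoids every integer y-axis point in the box.
Matching integer coefficients to the picture gives p.

2*x^2 + 2*x*y - 3*y^2 - 3*x - 1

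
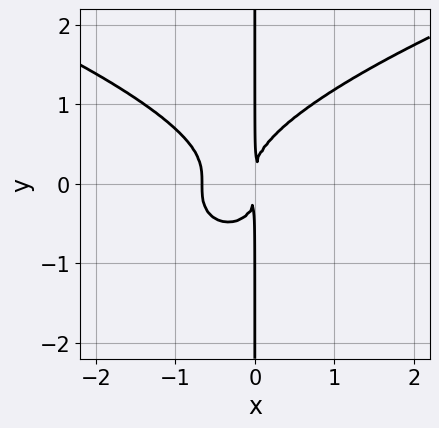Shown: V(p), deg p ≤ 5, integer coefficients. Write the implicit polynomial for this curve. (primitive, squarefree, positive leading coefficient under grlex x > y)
3*x*y^3 - 3*x^3 - 2*x^2

(a) Degree: no degree-3 curve has this shape, so deg p = 4.
(b) Observable constraints: every point of the y-axis in the box is on the curve.
(c) These observations pin down the coefficients.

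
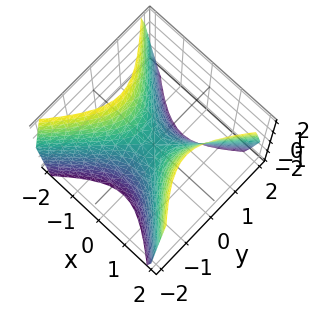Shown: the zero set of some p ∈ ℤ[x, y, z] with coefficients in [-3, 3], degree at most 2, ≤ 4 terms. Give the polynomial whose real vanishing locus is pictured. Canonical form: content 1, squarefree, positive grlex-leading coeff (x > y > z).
1. Degree: a hyperbolic paraboloid; a quadric, so deg p = 2.
2. Symmetries: mirror symmetry y ↦ −y ⇒ only even powers of y; the x ↦ −x reflection is a symmetry, so x appears only in even powers.
3. Reading off the gridlines: it crosses the x-axis at the gridline x = 0; it crosses the y-axis at the gridline y = 0; it meets the z-axis at z = 0 (among the integer gridlines).
4. Solving for integer coefficients yields p as stated.

3*x^2 - 3*y^2 - 2*z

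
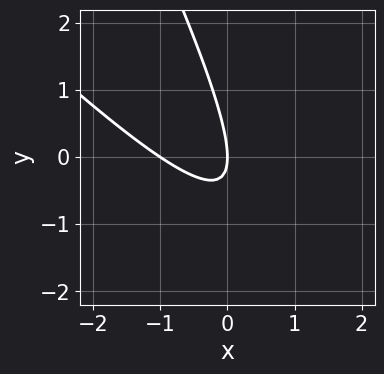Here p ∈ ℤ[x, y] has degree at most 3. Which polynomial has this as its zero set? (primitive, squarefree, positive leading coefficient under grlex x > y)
Degree: a generic line meets the curve in up to 2 points, so deg p = 2.
Against the integer gridlines: it crosses the y-axis at the gridline y = 0; among the integer gridlines, it crosses the x-axis at x ∈ {-1, 0}.
Putting this together gives p.

2*x^2 + 3*x*y + y^2 + 2*x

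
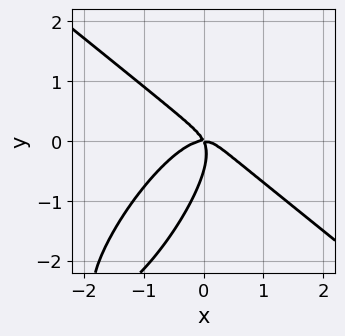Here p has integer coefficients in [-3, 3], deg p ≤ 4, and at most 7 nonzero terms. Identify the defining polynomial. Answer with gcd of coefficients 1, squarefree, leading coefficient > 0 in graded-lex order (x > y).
First, the degree is 3 — no degree-2 curve has this shape.
Then, from the visible intercepts: it crosses the y-axis at the gridline y = 0; it meets the x-axis at x = 0 (among the integer gridlines).
Finally, fitting integer coefficients to these (and the overall shape) gives p.

3*x^3 - 3*x*y^2 + 2*y^3 + 2*x*y + y^2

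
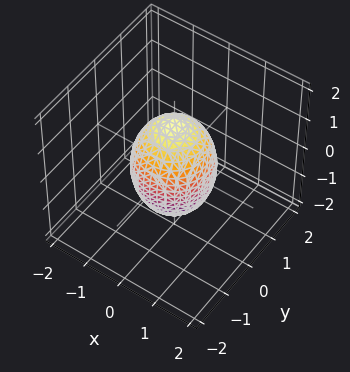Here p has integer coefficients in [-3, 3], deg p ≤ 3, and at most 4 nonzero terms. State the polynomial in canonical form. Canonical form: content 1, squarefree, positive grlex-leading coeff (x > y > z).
2*x^2 + 2*y^2 + z^2 - 2

Degree: bounded and convex; a quadric, so deg p = 2.
Symmetries: it's symmetric under z → −z, forcing even powers of z; rotational symmetry about the z-axis ⇒ p depends on x, y only through x² + y².
Against the integer gridlines: among the integer gridlines, it crosses the x-axis at x ∈ {-1, 1}; the y-axis gridline crossings are at y ∈ {-1, 1}; a circular section at z = -1 has radius between 0 and 1.
Putting this together gives p.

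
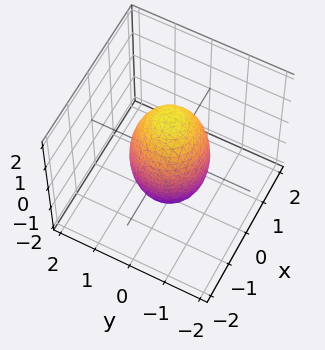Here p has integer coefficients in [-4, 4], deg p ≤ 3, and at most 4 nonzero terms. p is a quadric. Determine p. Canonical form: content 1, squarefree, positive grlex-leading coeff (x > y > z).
3*x^2 + 3*y^2 + z^2 - 3

First, degree: bounded and convex; a quadric, so deg p = 2.
Then, by symmetry, the surface is invariant under rotation about z: p = q(x² + y², z); it's symmetric under z → −z, forcing even powers of z.
Then, from the axis intercepts and sections: the y-axis gridline crossings are at y ∈ {-1, 1}; the x-axis gridline crossings are at x ∈ {-1, 1}.
Finally, together with the visible shape, these determine p as stated.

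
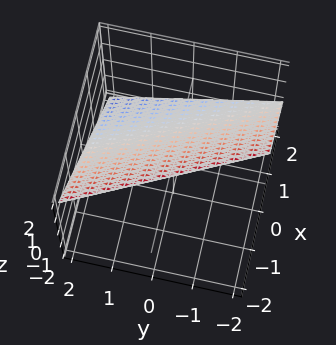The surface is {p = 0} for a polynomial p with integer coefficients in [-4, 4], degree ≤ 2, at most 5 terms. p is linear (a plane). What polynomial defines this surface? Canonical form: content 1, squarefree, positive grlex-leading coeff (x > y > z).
Degree: the surface is flat (a plane), so deg p = 1.
Against the integer gridlines: one x-axis crossing is at x = 1; it crosses the z-axis at the gridline z = 1; one y-axis crossing is at y = 2.
Fitting integer coefficients to these (and the overall shape) gives p.

2*x + y + 2*z - 2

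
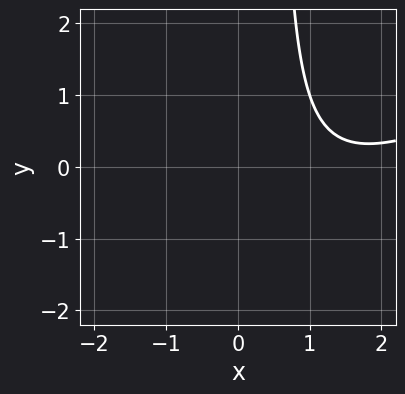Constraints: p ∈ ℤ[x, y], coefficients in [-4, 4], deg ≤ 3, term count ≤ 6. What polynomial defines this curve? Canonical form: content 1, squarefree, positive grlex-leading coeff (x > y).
deg p = 2. No degree-1 curve has this shape.
From the axis intercepts and sections: the curve avoids every integer y-axis point in the box; it misses every integer gridline on the x-axis.
Putting this together gives p.

x^2 - 2*x*y - 3*x + y + 3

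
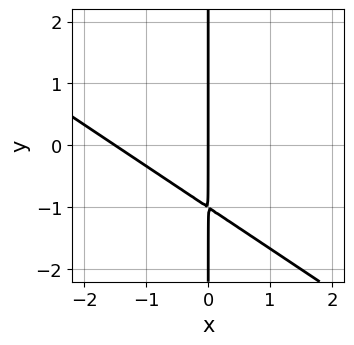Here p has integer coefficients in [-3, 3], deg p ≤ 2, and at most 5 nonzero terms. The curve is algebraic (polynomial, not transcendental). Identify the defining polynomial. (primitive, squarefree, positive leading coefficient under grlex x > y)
First, deg p = 2. No degree-1 curve has this shape.
Then, observable constraints: it meets the x-axis at x = 0 (among the integer gridlines); the visible y-axis segment lies entirely on the curve.
Finally, the integer polynomial consistent with all of this is the stated p.

2*x^2 + 3*x*y + 3*x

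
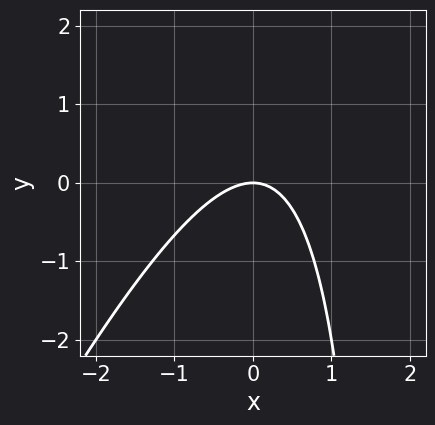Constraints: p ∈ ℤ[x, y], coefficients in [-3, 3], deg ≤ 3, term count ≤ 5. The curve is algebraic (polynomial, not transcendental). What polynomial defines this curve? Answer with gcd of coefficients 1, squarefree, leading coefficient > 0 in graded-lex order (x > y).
deg p = 2. No degree-1 curve has this shape.
Checking where it meets the axes: it crosses the x-axis at the gridline x = 0; one y-axis crossing is at y = 0.
Matching integer coefficients to the picture gives p.

2*x^2 - x*y + 2*y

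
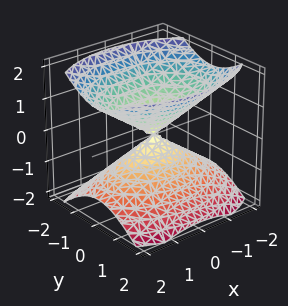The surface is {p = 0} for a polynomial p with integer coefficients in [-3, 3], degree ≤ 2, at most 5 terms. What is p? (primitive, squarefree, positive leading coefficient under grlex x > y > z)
(a) The picture has 2 separate pieces. They look like related sheets of one shape, so recover p as a whole.
(b) Degree: two nappes meeting at a single point; a quadric, so deg p = 2.
(c) Symmetries: mirror symmetry x ↦ −x ⇒ only even powers of x; it's symmetric under z → −z, forcing even powers of z; the y ↦ −y reflection is a symmetry, so y appears only in even powers.
(d) Against the integer gridlines: it meets the y-axis at y = 0 (among the integer gridlines); it meets the x-axis at x = 0 (among the integer gridlines).
(e) The integer polynomial consistent with all of this is the stated p.

x^2 + 2*y^2 - 2*z^2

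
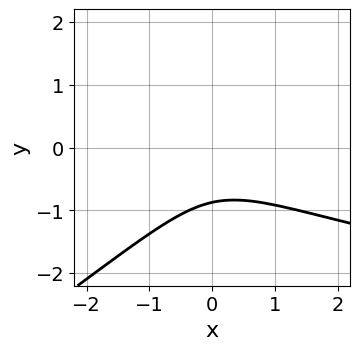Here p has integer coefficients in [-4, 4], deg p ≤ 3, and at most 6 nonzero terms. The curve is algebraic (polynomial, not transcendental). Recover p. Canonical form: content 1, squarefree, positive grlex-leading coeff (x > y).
2*x*y^2 - 3*y^3 - 2*x^2 - 2

deg p = 3. No degree-2 curve has this shape.
Checking where it meets the axes: it misses every integer gridline on the x-axis.
Fitting integer coefficients to these (and the overall shape) gives p.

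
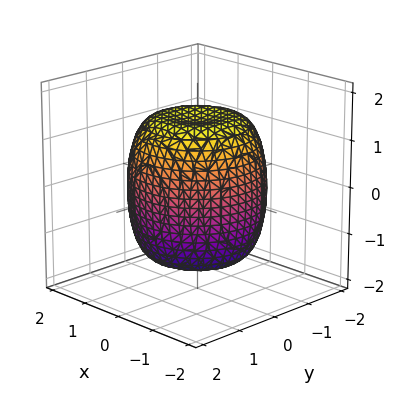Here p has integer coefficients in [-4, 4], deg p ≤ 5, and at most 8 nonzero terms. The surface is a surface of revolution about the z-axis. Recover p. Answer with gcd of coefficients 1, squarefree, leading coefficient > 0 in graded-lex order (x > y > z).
x^4 + 2*x^2*y^2 + y^4 - x^2 - y^2 + z^2 - 2

1. The degree is 4 — a generic line meets the surface in up to 4 points.
2. By symmetry, the z-axis is an axis of rotation, so x and y enter only as x² + y².
3. Against the integer gridlines: a circular section at z = 1 has radius between 1 and 2.
4. Putting this together gives p.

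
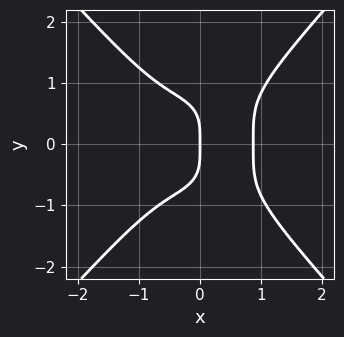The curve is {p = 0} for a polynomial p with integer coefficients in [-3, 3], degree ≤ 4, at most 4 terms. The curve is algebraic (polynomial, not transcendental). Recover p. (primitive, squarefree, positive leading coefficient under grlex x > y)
3*x^4 - 2*y^4 - 2*x

First, the degree is 4 — the shape is more complex than any degree-3 curve.
Next, symmetries: the y ↦ −y reflection is a symmetry, so y appears only in even powers.
Next, checking where it meets the axes: it meets the x-axis at x = 0 (among the integer gridlines); one y-axis crossing is at y = 0.
Finally, fitting integer coefficients to these (and the overall shape) gives p.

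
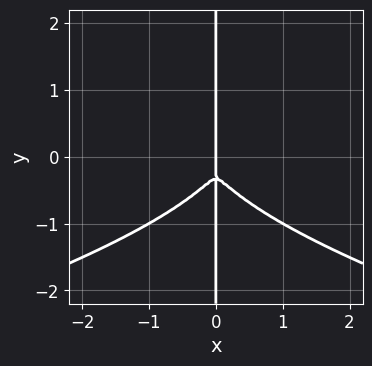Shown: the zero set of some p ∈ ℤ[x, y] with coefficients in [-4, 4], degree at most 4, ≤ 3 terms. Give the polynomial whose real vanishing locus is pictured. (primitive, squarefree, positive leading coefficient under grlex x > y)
3*x*y^3 + 2*x^3 + x*y^2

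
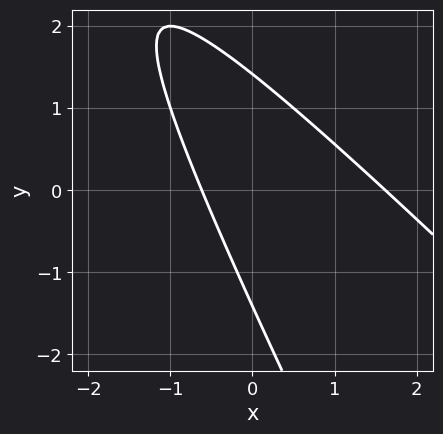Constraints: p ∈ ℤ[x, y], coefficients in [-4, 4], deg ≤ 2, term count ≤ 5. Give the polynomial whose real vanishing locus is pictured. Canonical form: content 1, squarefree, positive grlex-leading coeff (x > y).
First, degree: no degree-1 curve has this shape, so deg p = 2.
Finally, solving for integer coefficients yields p as stated.

2*x^2 + 3*x*y + y^2 - 2*x - 2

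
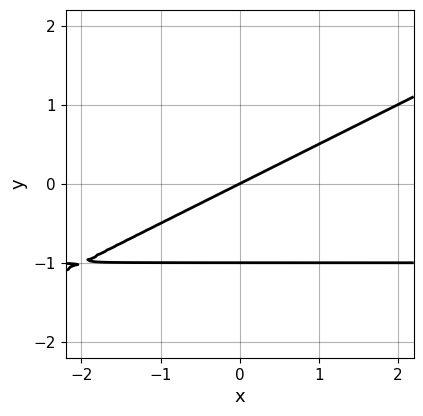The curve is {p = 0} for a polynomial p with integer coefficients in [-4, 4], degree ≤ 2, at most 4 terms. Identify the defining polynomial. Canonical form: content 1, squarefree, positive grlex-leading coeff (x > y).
x*y - 2*y^2 + x - 2*y

1. Degree: no degree-1 curve has this shape, so deg p = 2.
2. From the axis intercepts and sections: it crosses the x-axis at the gridline x = 0; among the integer gridlines, it crosses the y-axis at y ∈ {-1, 0}.
3. Putting this together gives p.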